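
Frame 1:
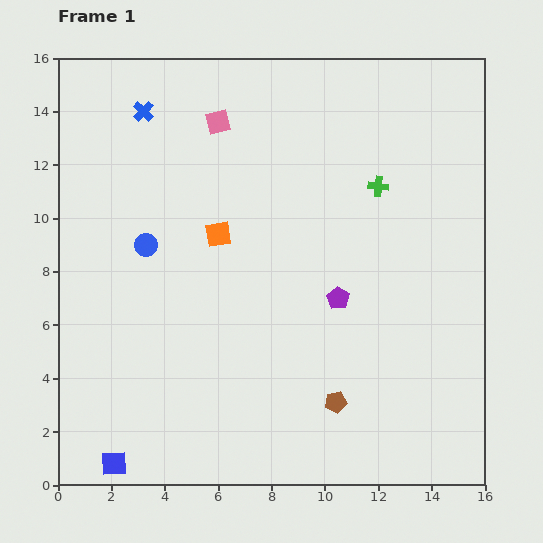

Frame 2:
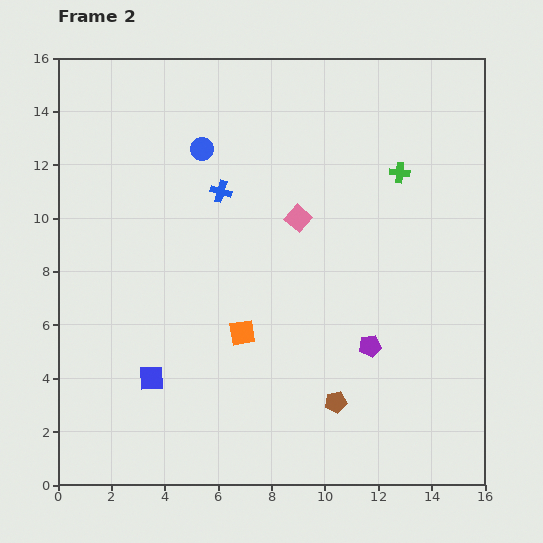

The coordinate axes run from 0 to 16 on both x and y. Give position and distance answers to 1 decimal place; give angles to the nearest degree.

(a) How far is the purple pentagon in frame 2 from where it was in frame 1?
2.2

The purple pentagon moved from (10.5, 7.0) to (11.7, 5.2), a distance of √(1.2² + 1.8²) ≈ 2.2.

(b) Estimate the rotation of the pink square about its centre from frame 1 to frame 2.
34° counter-clockwise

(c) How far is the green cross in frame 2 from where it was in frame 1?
0.9

The green cross moved from (12.0, 11.2) to (12.8, 11.7), a distance of √(0.8² + 0.5²) ≈ 0.9.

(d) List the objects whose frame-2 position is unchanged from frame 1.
the brown pentagon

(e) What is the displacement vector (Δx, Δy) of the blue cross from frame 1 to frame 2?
(2.9, -3.0)

The blue cross was at (3.2, 14.0) in frame 1 and (6.1, 11.0) in frame 2.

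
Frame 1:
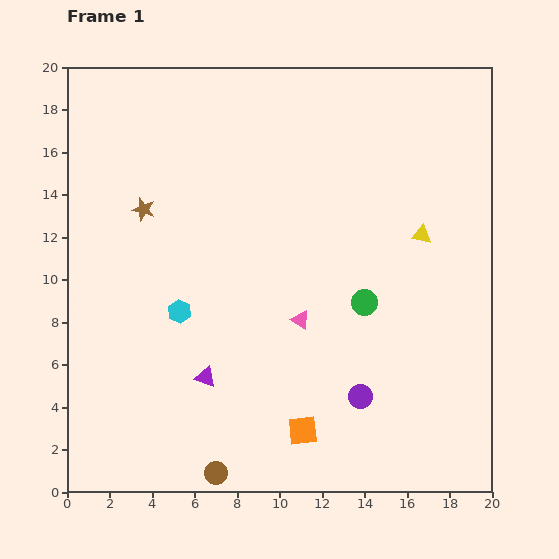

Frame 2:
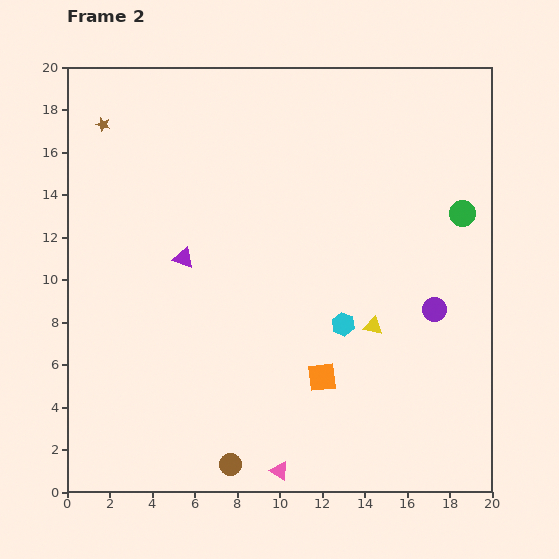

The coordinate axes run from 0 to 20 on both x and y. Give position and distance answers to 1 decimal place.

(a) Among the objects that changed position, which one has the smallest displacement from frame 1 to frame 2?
the brown circle

(moved 0.8)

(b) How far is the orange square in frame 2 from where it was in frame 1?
2.7

The orange square moved from (11.1, 2.9) to (12.0, 5.4), a distance of √(0.9² + 2.5²) ≈ 2.7.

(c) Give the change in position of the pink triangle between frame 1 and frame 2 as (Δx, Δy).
(-1.0, -7.1)

The pink triangle was at (11.0, 8.1) in frame 1 and (10.0, 1.0) in frame 2.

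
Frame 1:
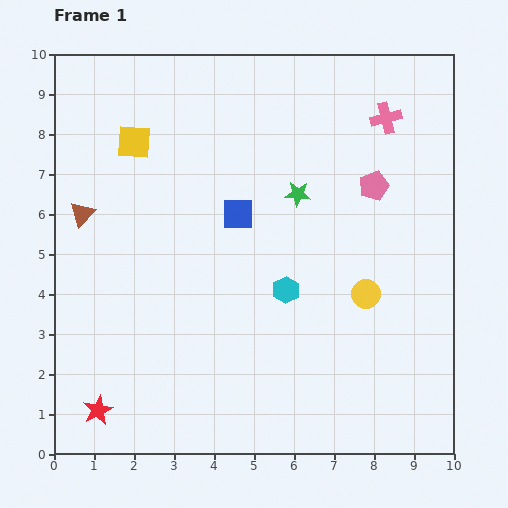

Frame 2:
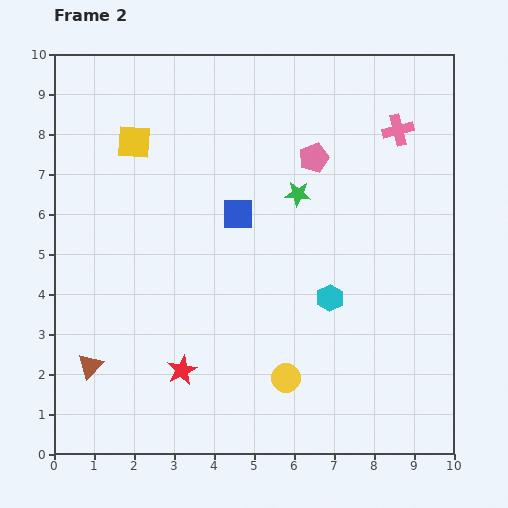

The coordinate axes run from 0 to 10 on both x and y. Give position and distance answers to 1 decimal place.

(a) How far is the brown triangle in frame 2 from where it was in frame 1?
3.8

The brown triangle moved from (0.7, 6.0) to (0.9, 2.2), a distance of √(0.2² + 3.8²) ≈ 3.8.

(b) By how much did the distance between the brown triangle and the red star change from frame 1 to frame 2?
-2.6

Distance in frame 1: 4.9. Distance in frame 2: 2.3.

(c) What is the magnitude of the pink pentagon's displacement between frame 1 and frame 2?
1.7

The pink pentagon moved from (8.0, 6.7) to (6.5, 7.4), a distance of √(1.5² + 0.7²) ≈ 1.7.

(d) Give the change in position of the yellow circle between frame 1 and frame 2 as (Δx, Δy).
(-2.0, -2.1)

The yellow circle was at (7.8, 4.0) in frame 1 and (5.8, 1.9) in frame 2.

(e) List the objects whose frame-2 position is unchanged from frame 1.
the green star, the blue square, the yellow square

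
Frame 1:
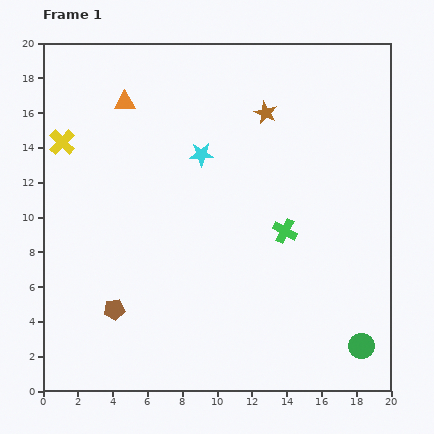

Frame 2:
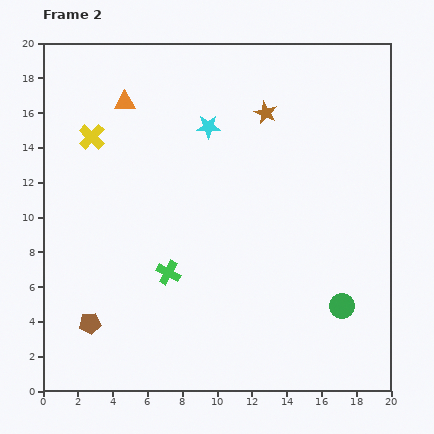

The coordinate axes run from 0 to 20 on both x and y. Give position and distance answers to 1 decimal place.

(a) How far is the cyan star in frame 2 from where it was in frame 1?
1.6

The cyan star moved from (9.1, 13.6) to (9.5, 15.2), a distance of √(0.4² + 1.6²) ≈ 1.6.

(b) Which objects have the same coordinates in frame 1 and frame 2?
the orange triangle, the brown star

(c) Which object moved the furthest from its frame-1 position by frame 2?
the green cross

(moved 7.1; next 2.5)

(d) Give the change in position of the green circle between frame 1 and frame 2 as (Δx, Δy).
(-1.1, 2.3)

The green circle was at (18.3, 2.6) in frame 1 and (17.2, 4.9) in frame 2.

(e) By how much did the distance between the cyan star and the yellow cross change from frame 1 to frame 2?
-1.3

Distance in frame 1: 8.0. Distance in frame 2: 6.7.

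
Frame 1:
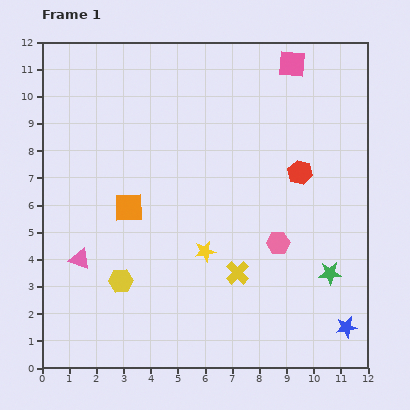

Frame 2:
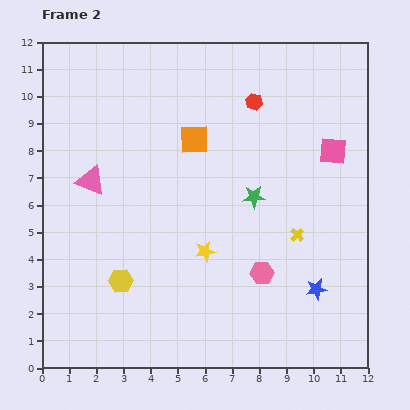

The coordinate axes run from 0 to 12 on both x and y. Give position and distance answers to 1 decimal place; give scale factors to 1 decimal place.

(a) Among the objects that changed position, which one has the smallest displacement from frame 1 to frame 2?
the pink hexagon

(moved 1.3)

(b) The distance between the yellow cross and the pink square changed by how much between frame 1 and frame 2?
-4.6

Distance in frame 1: 8.0. Distance in frame 2: 3.4.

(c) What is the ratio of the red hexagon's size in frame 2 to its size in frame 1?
0.7×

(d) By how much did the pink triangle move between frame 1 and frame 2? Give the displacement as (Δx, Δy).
(0.4, 2.9)

The pink triangle was at (1.4, 4.0) in frame 1 and (1.8, 6.9) in frame 2.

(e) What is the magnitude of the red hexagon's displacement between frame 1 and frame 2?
3.1

The red hexagon moved from (9.5, 7.2) to (7.8, 9.8), a distance of √(1.7² + 2.6²) ≈ 3.1.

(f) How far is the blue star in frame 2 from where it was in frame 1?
1.8

The blue star moved from (11.2, 1.5) to (10.1, 2.9), a distance of √(1.1² + 1.4²) ≈ 1.8.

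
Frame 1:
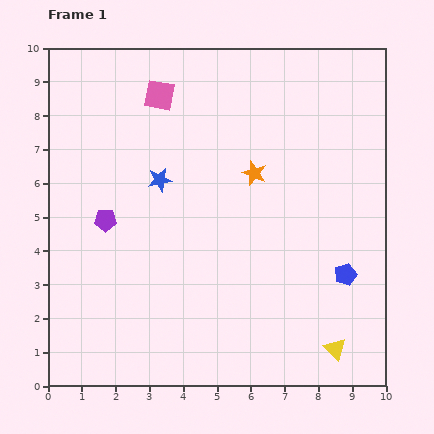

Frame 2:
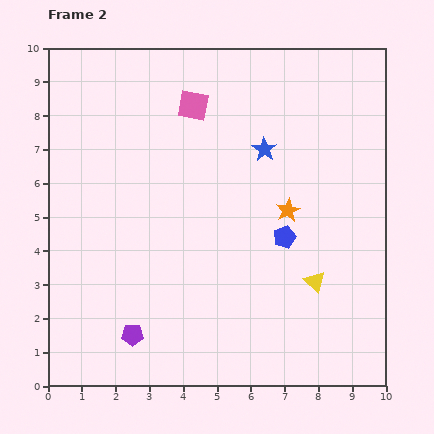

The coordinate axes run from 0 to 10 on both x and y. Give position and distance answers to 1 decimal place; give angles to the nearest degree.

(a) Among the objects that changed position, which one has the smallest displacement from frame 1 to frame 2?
the pink square

(moved 1.0)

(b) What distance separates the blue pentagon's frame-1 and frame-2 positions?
2.1

The blue pentagon moved from (8.8, 3.3) to (7.0, 4.4), a distance of √(1.8² + 1.1²) ≈ 2.1.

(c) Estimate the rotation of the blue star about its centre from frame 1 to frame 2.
27° counter-clockwise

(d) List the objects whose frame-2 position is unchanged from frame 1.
none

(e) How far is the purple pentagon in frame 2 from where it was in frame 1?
3.5

The purple pentagon moved from (1.7, 4.9) to (2.5, 1.5), a distance of √(0.8² + 3.4²) ≈ 3.5.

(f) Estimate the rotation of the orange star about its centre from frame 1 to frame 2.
23° clockwise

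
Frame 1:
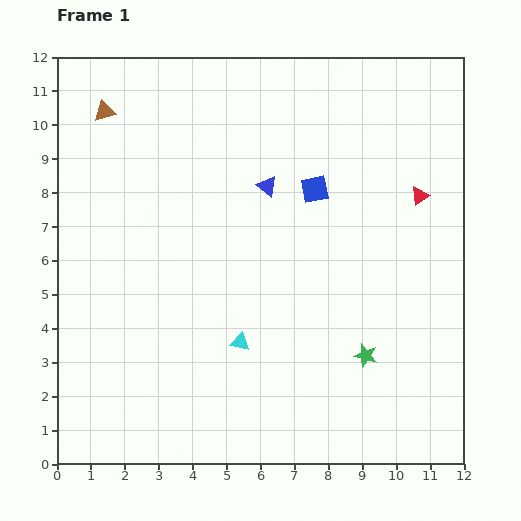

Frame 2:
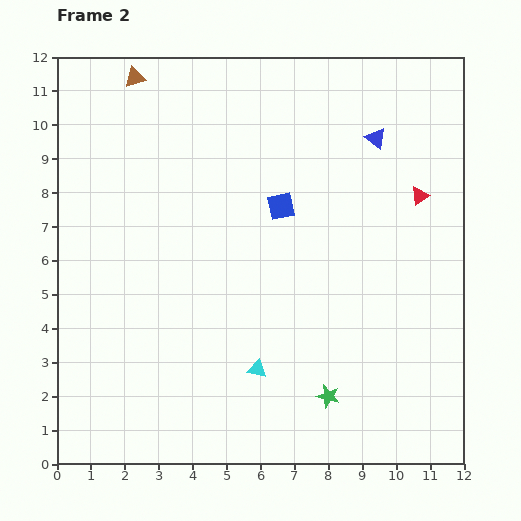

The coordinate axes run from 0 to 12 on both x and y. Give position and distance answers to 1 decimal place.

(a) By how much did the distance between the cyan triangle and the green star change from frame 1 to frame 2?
-1.5

Distance in frame 1: 3.7. Distance in frame 2: 2.2.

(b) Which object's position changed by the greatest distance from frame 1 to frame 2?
the blue triangle

(moved 3.5; next 1.6)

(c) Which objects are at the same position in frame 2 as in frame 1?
the red triangle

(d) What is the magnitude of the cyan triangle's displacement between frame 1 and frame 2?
0.9

The cyan triangle moved from (5.4, 3.6) to (5.9, 2.8), a distance of √(0.5² + 0.8²) ≈ 0.9.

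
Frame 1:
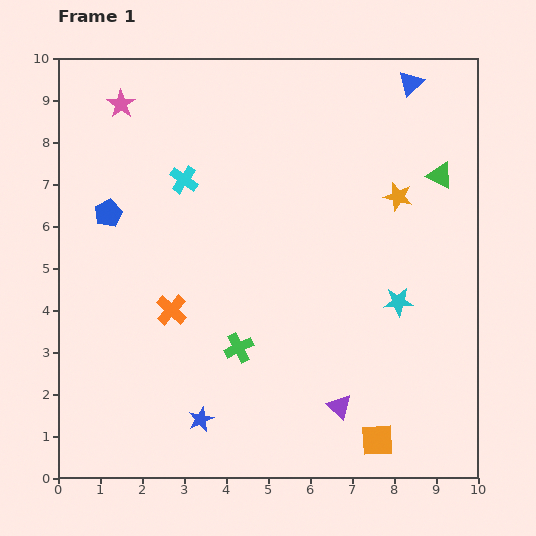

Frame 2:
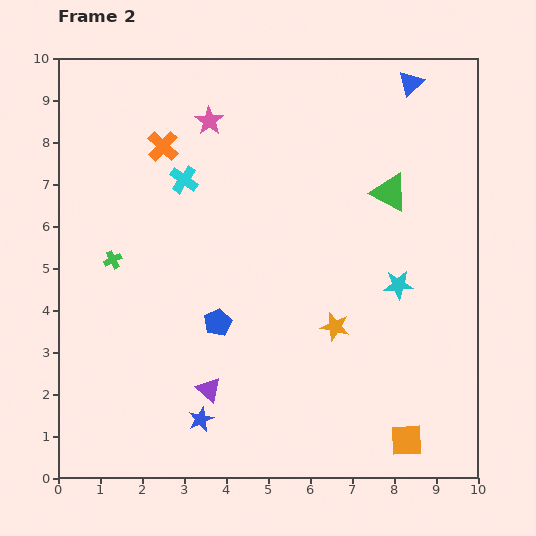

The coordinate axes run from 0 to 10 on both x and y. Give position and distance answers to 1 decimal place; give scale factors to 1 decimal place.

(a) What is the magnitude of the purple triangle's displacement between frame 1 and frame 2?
3.1

The purple triangle moved from (6.7, 1.7) to (3.6, 2.1), a distance of √(3.1² + 0.4²) ≈ 3.1.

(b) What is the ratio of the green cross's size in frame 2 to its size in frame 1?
0.6×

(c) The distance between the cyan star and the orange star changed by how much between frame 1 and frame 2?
-0.7

Distance in frame 1: 2.5. Distance in frame 2: 1.8.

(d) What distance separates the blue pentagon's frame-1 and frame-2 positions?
3.7

The blue pentagon moved from (1.2, 6.3) to (3.8, 3.7), a distance of √(2.6² + 2.6²) ≈ 3.7.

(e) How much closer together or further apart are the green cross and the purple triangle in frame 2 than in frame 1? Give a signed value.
+1.1

Distance in frame 1: 2.8. Distance in frame 2: 3.9.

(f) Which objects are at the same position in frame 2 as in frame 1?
the cyan cross, the blue triangle, the blue star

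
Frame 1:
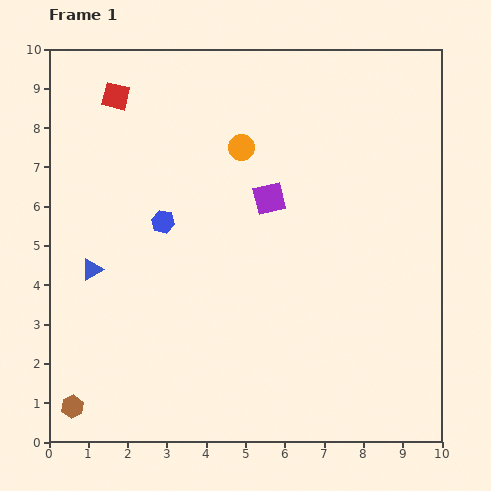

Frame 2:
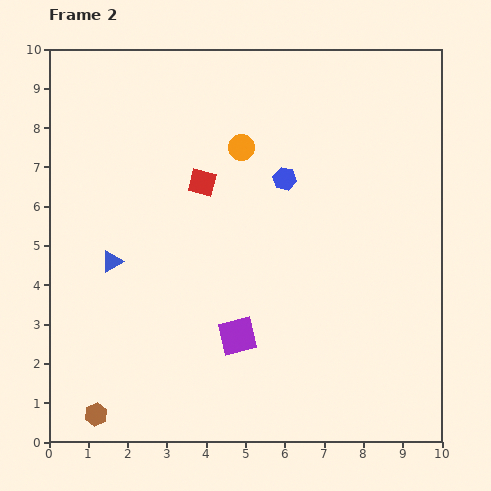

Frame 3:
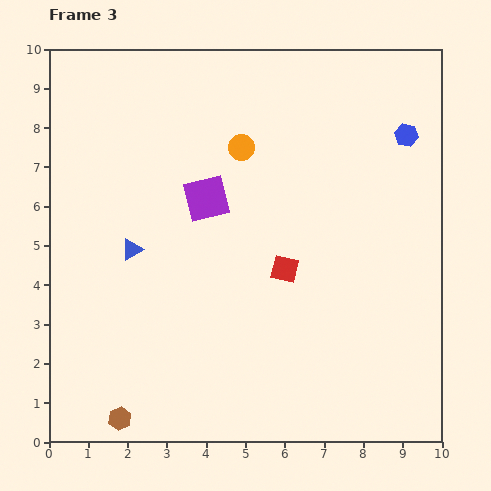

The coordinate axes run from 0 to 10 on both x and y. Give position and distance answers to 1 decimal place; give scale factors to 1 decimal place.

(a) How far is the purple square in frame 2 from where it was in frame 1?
3.6

The purple square moved from (5.6, 6.2) to (4.8, 2.7), a distance of √(0.8² + 3.5²) ≈ 3.6.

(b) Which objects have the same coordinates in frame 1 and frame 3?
the orange circle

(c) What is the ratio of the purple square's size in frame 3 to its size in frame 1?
1.4×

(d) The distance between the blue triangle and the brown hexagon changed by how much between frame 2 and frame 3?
+0.4

Distance in frame 2: 3.9. Distance in frame 3: 4.3.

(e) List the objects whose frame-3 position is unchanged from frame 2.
the orange circle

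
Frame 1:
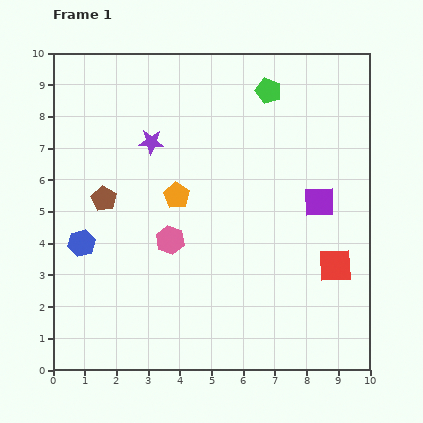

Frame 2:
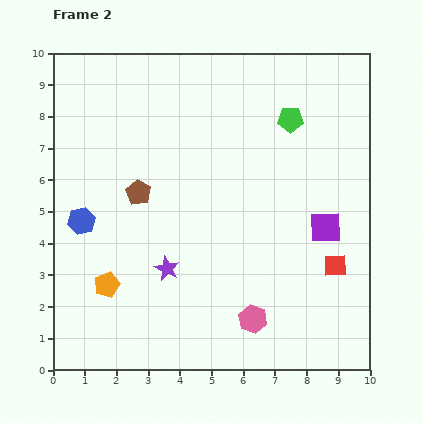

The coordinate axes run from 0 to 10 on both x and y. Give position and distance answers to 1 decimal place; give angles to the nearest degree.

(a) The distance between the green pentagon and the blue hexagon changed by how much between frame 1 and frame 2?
-0.3

Distance in frame 1: 7.6. Distance in frame 2: 7.3.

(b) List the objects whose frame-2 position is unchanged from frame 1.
the red square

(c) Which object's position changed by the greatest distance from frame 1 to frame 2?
the purple star

(moved 4.0; next 3.6)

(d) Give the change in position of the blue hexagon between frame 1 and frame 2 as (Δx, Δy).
(0.0, 0.7)

The blue hexagon was at (0.9, 4.0) in frame 1 and (0.9, 4.7) in frame 2.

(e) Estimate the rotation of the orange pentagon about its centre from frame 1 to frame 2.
19° clockwise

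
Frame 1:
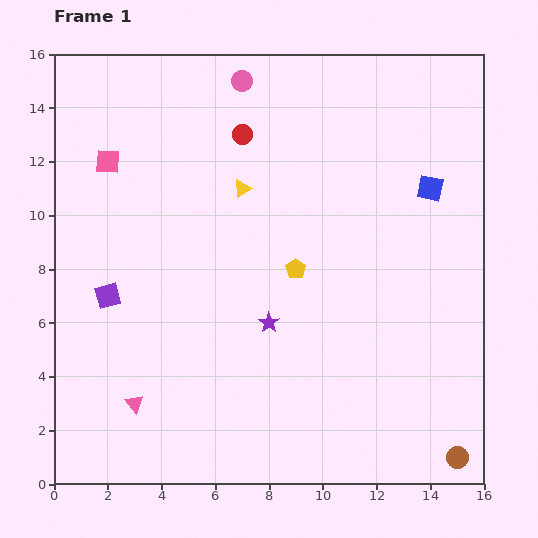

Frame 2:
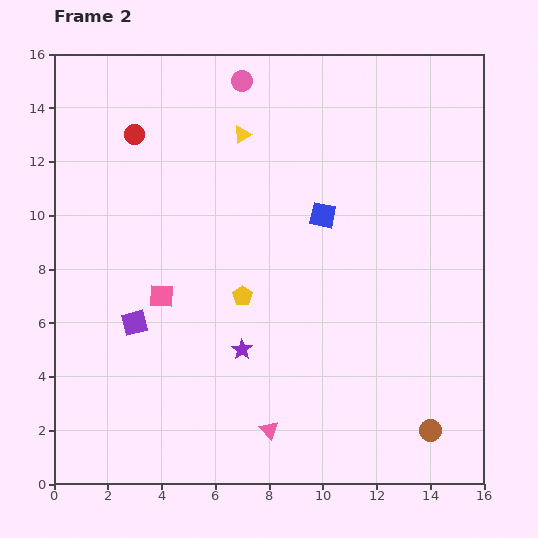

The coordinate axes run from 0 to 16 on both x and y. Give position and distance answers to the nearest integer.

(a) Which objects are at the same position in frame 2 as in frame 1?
the pink circle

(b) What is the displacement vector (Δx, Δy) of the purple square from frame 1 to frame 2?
(1, -1)

The purple square was at (2, 7) in frame 1 and (3, 6) in frame 2.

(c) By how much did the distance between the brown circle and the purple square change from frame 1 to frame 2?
-2

Distance in frame 1: 14. Distance in frame 2: 12.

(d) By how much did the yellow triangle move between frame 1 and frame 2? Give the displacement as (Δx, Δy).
(0, 2)

The yellow triangle was at (7, 11) in frame 1 and (7, 13) in frame 2.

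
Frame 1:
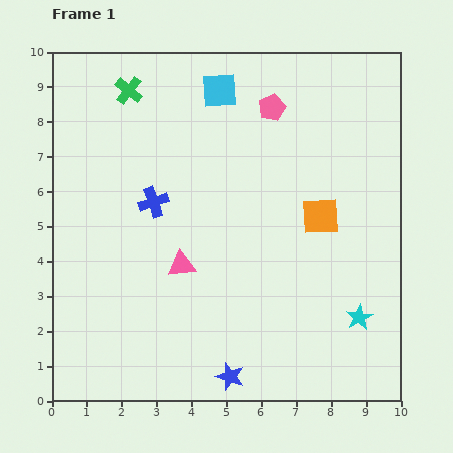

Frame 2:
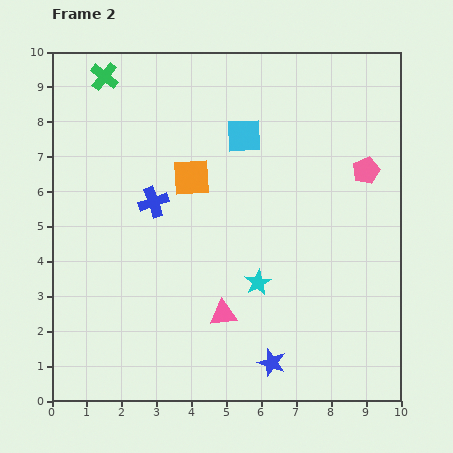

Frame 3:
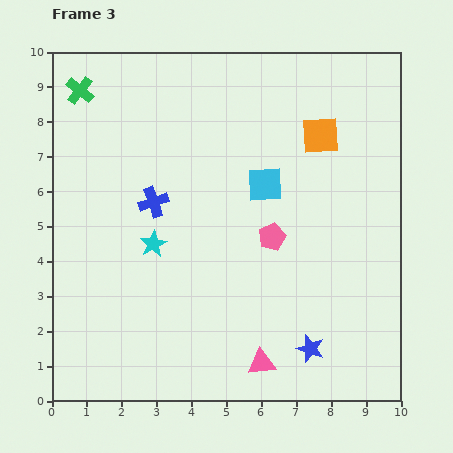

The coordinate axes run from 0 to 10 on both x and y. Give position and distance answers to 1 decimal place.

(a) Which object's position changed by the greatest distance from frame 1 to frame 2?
the orange square

(moved 3.9; next 3.2)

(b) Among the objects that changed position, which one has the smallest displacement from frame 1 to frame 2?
the green cross

(moved 0.8)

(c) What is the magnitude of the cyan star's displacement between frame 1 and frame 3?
6.3

The cyan star moved from (8.8, 2.4) to (2.9, 4.5), a distance of √(5.9² + 2.1²) ≈ 6.3.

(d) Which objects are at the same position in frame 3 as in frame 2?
the blue cross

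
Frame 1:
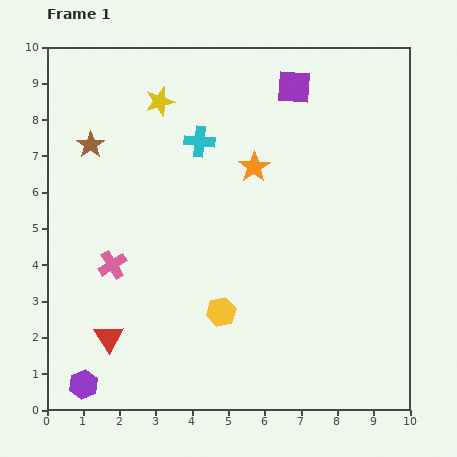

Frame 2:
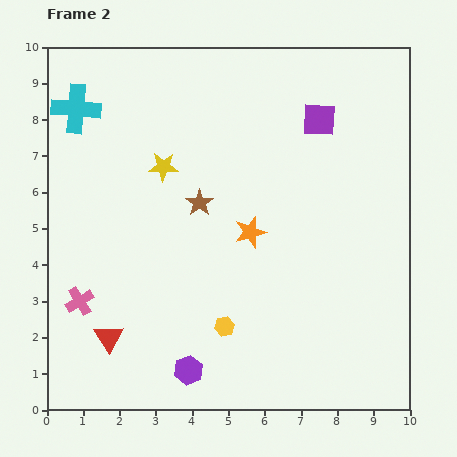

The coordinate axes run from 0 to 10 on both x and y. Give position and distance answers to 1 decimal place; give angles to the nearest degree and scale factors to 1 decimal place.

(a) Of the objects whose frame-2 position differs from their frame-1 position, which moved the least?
the yellow hexagon

(moved 0.4)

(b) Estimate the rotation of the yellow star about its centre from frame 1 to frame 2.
17° clockwise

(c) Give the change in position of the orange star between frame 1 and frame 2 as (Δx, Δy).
(-0.1, -1.8)

The orange star was at (5.7, 6.7) in frame 1 and (5.6, 4.9) in frame 2.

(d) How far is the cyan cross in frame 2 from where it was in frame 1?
3.5

The cyan cross moved from (4.2, 7.4) to (0.8, 8.3), a distance of √(3.4² + 0.9²) ≈ 3.5.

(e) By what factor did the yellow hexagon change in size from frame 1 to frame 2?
0.7×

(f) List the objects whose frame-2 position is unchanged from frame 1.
the red triangle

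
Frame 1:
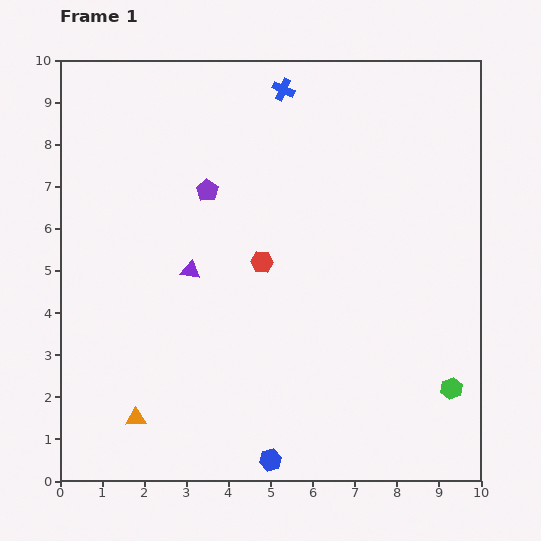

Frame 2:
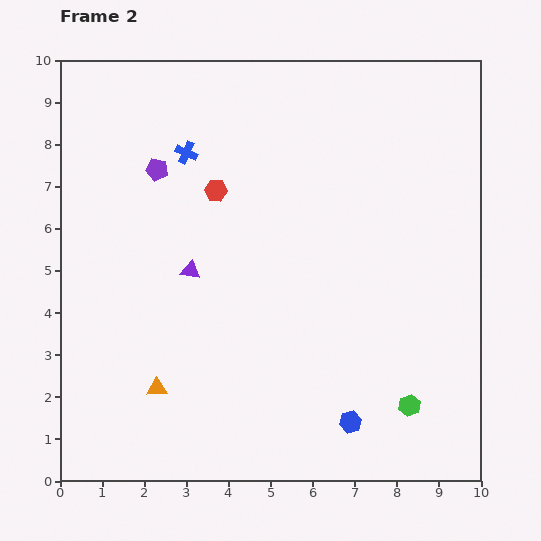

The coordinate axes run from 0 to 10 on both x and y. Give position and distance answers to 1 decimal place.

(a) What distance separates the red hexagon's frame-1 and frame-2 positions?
2.0

The red hexagon moved from (4.8, 5.2) to (3.7, 6.9), a distance of √(1.1² + 1.7²) ≈ 2.0.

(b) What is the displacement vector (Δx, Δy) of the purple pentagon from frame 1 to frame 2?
(-1.2, 0.5)

The purple pentagon was at (3.5, 6.9) in frame 1 and (2.3, 7.4) in frame 2.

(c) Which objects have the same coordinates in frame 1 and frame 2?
the purple triangle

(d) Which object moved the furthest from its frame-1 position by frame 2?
the blue cross

(moved 2.7; next 2.1)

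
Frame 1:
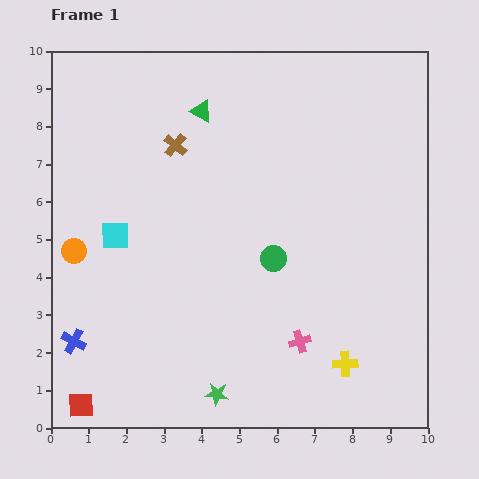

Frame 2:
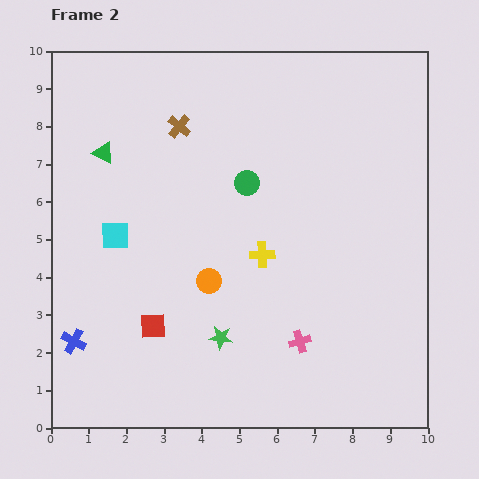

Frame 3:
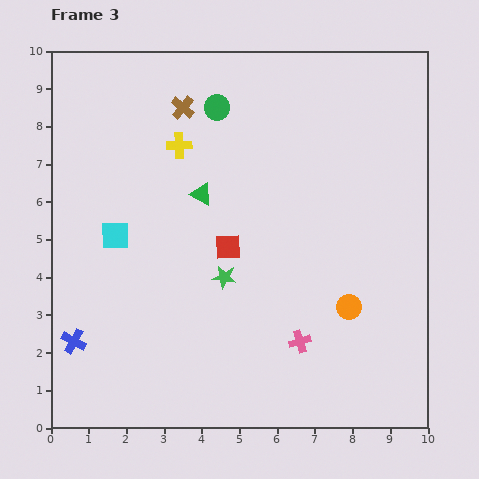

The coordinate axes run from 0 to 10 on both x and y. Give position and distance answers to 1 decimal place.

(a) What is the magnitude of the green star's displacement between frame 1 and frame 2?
1.5

The green star moved from (4.4, 0.9) to (4.5, 2.4), a distance of √(0.1² + 1.5²) ≈ 1.5.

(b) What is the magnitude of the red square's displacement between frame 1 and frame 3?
5.7

The red square moved from (0.8, 0.6) to (4.7, 4.8), a distance of √(3.9² + 4.2²) ≈ 5.7.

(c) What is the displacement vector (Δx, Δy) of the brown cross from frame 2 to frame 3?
(0.1, 0.5)

The brown cross was at (3.4, 8.0) in frame 2 and (3.5, 8.5) in frame 3.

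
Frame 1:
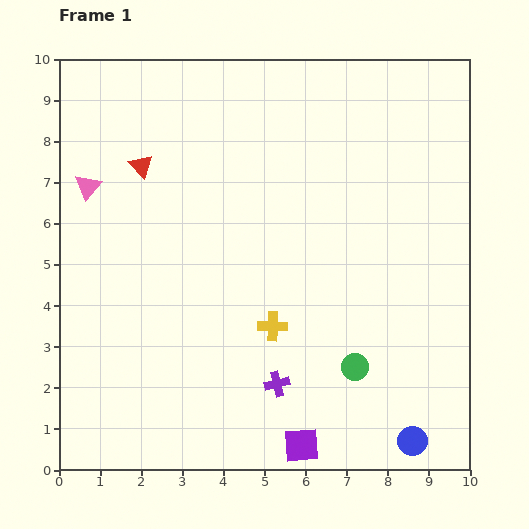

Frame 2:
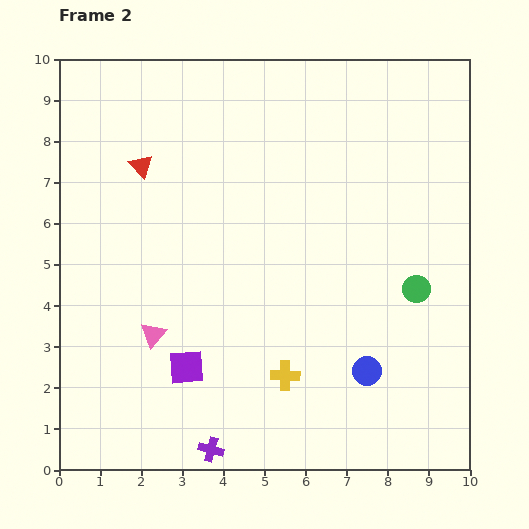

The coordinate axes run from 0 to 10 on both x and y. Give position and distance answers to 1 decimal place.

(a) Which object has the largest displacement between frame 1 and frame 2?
the pink triangle

(moved 3.9; next 3.4)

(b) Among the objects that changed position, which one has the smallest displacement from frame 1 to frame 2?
the yellow cross

(moved 1.2)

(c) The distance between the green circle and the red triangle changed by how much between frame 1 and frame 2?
+0.2

Distance in frame 1: 7.1. Distance in frame 2: 7.3.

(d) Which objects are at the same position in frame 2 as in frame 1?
the red triangle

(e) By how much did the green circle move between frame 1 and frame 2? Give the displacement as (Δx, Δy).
(1.5, 1.9)

The green circle was at (7.2, 2.5) in frame 1 and (8.7, 4.4) in frame 2.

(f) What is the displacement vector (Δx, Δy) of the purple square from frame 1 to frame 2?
(-2.8, 1.9)

The purple square was at (5.9, 0.6) in frame 1 and (3.1, 2.5) in frame 2.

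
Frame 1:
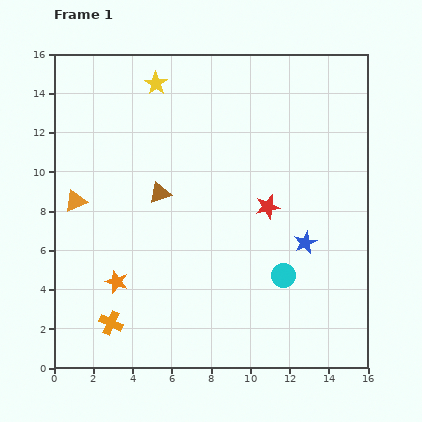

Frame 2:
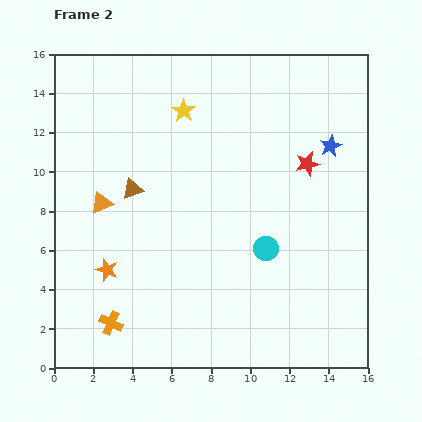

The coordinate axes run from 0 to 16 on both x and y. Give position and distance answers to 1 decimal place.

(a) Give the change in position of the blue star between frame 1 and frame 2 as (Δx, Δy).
(1.3, 4.9)

The blue star was at (12.8, 6.4) in frame 1 and (14.1, 11.3) in frame 2.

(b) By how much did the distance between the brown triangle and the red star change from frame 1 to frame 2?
+3.5

Distance in frame 1: 5.5. Distance in frame 2: 9.0.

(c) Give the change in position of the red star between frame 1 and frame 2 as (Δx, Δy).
(2.0, 2.2)

The red star was at (10.9, 8.2) in frame 1 and (12.9, 10.4) in frame 2.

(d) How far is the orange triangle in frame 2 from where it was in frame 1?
1.3

The orange triangle moved from (1.1, 8.5) to (2.4, 8.4), a distance of √(1.3² + 0.1²) ≈ 1.3.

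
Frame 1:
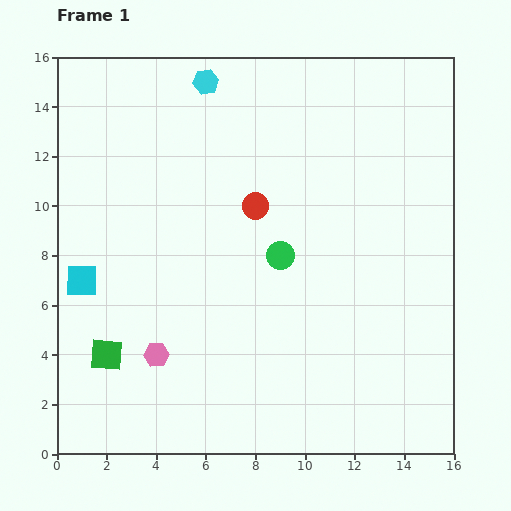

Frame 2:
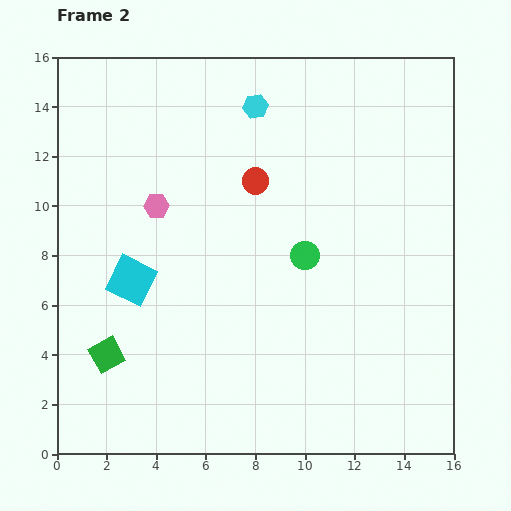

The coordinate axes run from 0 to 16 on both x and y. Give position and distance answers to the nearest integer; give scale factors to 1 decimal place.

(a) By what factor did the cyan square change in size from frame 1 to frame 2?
1.4×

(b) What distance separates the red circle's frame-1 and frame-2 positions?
1

The red circle moved from (8, 10) to (8, 11), a distance of √(0² + 1²) ≈ 1.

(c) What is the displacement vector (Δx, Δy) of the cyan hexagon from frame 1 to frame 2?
(2, -1)

The cyan hexagon was at (6, 15) in frame 1 and (8, 14) in frame 2.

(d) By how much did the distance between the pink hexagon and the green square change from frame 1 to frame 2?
+4

Distance in frame 1: 2. Distance in frame 2: 6.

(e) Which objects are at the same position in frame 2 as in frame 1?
the green square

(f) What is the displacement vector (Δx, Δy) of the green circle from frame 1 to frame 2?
(1, 0)

The green circle was at (9, 8) in frame 1 and (10, 8) in frame 2.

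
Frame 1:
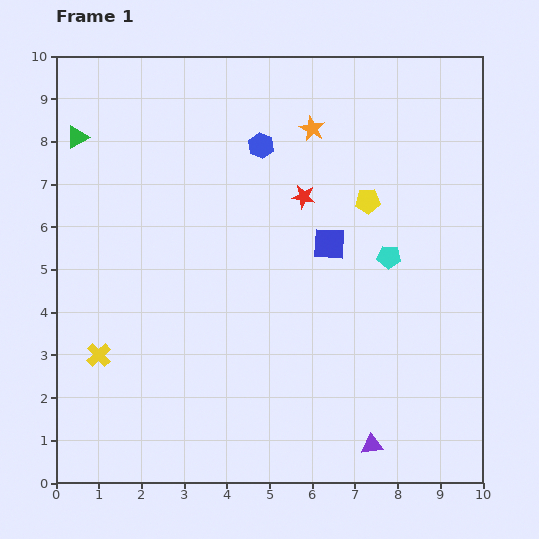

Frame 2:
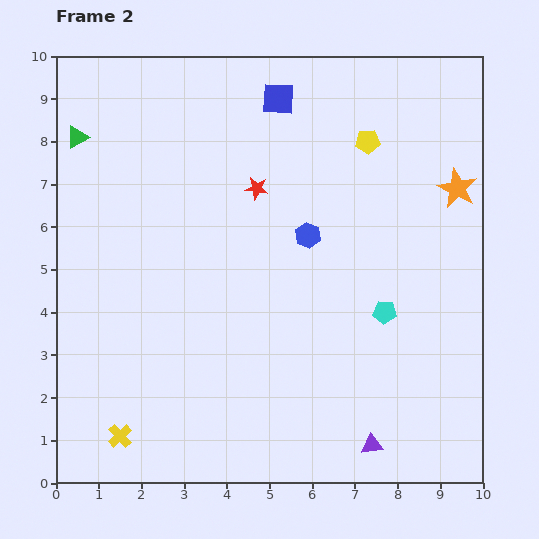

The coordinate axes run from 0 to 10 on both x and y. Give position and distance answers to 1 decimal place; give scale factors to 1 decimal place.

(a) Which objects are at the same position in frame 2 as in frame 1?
the green triangle, the purple triangle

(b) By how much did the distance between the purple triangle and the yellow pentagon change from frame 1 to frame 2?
+1.4

Distance in frame 1: 5.7. Distance in frame 2: 7.1.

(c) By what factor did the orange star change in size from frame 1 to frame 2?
1.6×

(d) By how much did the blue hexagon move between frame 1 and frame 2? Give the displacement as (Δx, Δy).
(1.1, -2.1)

The blue hexagon was at (4.8, 7.9) in frame 1 and (5.9, 5.8) in frame 2.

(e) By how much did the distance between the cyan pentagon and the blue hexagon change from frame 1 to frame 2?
-1.5

Distance in frame 1: 4.0. Distance in frame 2: 2.5.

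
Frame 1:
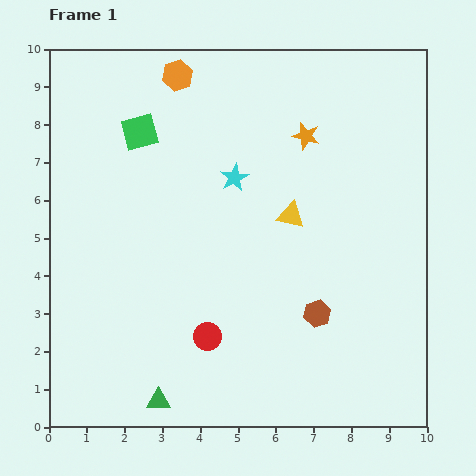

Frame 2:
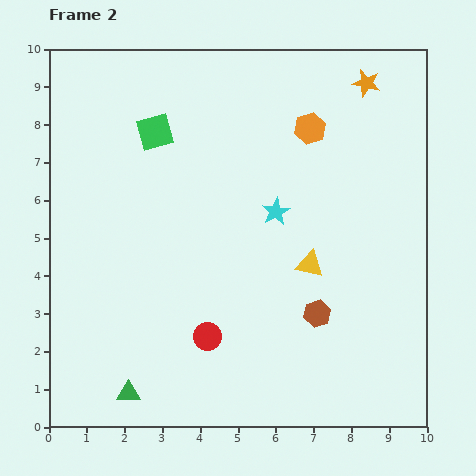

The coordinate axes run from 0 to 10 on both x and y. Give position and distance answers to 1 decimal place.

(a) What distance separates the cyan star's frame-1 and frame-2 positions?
1.4

The cyan star moved from (4.9, 6.6) to (6.0, 5.7), a distance of √(1.1² + 0.9²) ≈ 1.4.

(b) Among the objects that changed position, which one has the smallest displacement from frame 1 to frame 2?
the green square

(moved 0.4)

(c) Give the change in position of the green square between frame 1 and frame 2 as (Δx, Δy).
(0.4, 0.0)

The green square was at (2.4, 7.8) in frame 1 and (2.8, 7.8) in frame 2.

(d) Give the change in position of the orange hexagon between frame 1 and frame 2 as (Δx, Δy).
(3.5, -1.4)

The orange hexagon was at (3.4, 9.3) in frame 1 and (6.9, 7.9) in frame 2.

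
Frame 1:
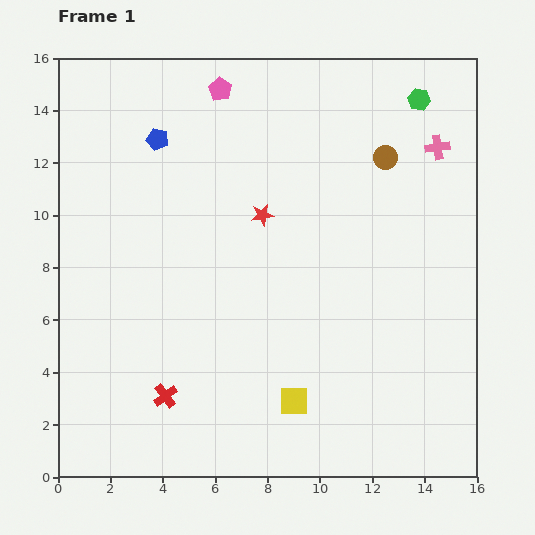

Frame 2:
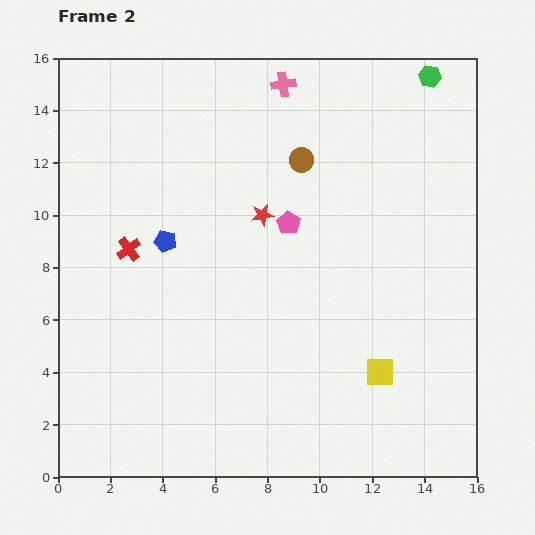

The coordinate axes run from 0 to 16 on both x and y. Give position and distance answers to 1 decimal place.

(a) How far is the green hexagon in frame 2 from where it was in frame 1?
1.0

The green hexagon moved from (13.8, 14.4) to (14.2, 15.3), a distance of √(0.4² + 0.9²) ≈ 1.0.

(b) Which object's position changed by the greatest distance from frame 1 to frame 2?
the pink cross

(moved 6.4; next 5.8)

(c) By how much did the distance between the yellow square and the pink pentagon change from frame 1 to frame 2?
-5.5

Distance in frame 1: 12.2. Distance in frame 2: 6.7.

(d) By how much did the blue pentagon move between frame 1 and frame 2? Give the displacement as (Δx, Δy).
(0.3, -3.9)

The blue pentagon was at (3.8, 12.9) in frame 1 and (4.1, 9.0) in frame 2.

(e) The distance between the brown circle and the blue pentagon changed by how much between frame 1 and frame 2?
-2.6

Distance in frame 1: 8.7. Distance in frame 2: 6.1.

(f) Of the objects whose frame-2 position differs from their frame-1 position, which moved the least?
the green hexagon

(moved 1.0)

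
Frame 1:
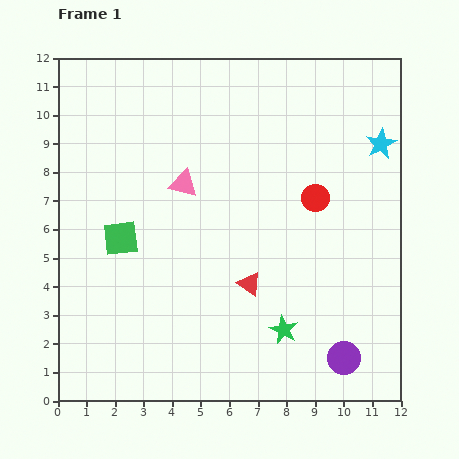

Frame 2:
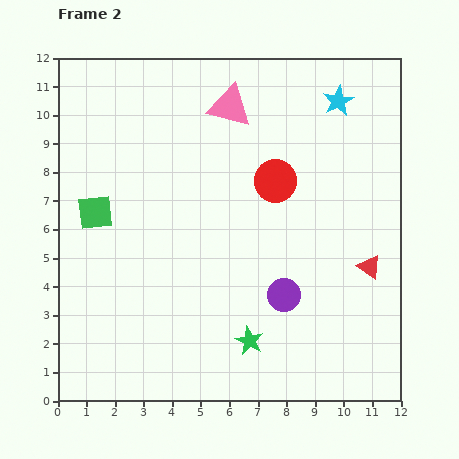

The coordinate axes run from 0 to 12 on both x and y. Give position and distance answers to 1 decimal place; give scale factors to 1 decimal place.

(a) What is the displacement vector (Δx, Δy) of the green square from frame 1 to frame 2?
(-0.9, 0.9)

The green square was at (2.2, 5.7) in frame 1 and (1.3, 6.6) in frame 2.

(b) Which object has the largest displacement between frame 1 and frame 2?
the red triangle

(moved 4.2; next 3.1)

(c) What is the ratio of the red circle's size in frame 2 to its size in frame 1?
1.5×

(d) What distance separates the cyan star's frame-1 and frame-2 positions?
2.1

The cyan star moved from (11.3, 9.0) to (9.8, 10.5), a distance of √(1.5² + 1.5²) ≈ 2.1.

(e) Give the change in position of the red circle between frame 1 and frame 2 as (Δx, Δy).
(-1.4, 0.6)

The red circle was at (9.0, 7.1) in frame 1 and (7.6, 7.7) in frame 2.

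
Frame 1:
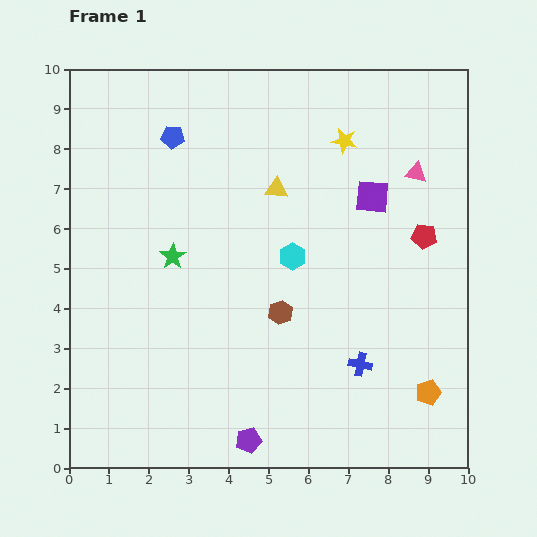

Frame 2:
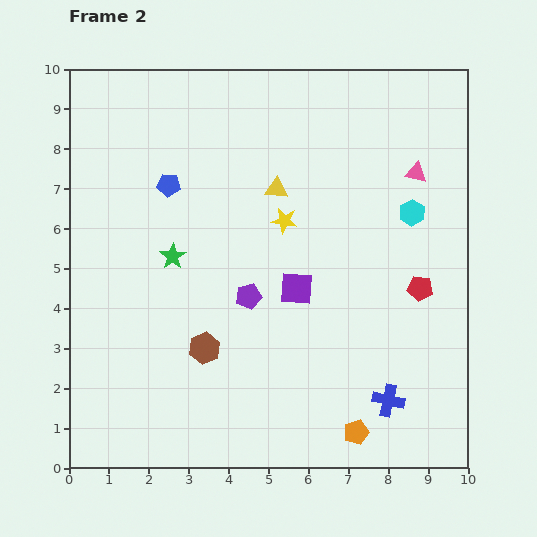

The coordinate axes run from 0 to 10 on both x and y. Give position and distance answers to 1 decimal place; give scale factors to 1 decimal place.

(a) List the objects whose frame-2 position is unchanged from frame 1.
the yellow triangle, the green star, the pink triangle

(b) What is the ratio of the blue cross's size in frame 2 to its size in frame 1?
1.4×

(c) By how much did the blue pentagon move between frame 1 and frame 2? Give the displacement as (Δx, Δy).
(-0.1, -1.2)

The blue pentagon was at (2.6, 8.3) in frame 1 and (2.5, 7.1) in frame 2.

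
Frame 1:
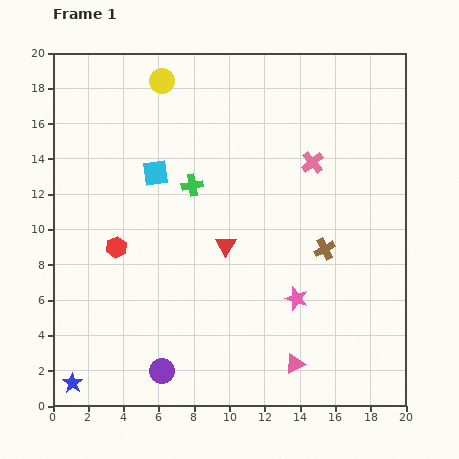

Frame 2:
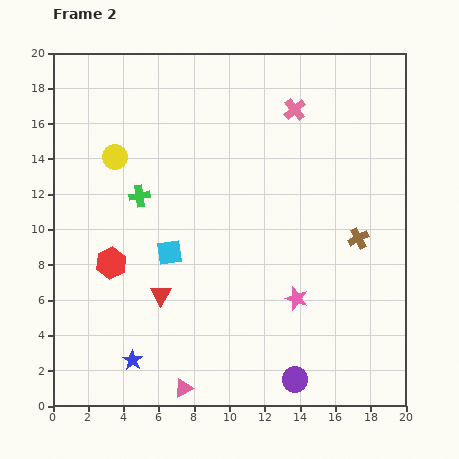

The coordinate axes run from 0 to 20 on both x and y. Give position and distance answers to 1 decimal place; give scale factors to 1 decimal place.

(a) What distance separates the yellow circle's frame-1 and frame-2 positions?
5.1

The yellow circle moved from (6.2, 18.4) to (3.5, 14.1), a distance of √(2.7² + 4.3²) ≈ 5.1.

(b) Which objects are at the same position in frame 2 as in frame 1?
the pink star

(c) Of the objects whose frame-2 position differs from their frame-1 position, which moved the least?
the red hexagon

(moved 0.9)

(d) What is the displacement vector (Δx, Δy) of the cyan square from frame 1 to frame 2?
(0.8, -4.5)

The cyan square was at (5.8, 13.2) in frame 1 and (6.6, 8.7) in frame 2.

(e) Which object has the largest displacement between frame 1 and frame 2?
the purple circle

(moved 7.5; next 6.5)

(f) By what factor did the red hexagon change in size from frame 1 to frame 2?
1.5×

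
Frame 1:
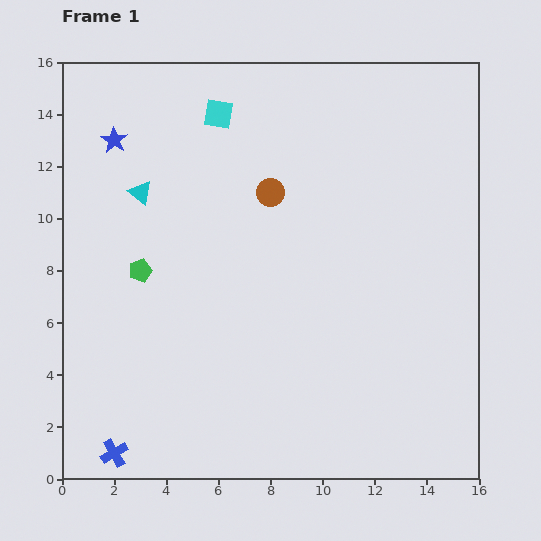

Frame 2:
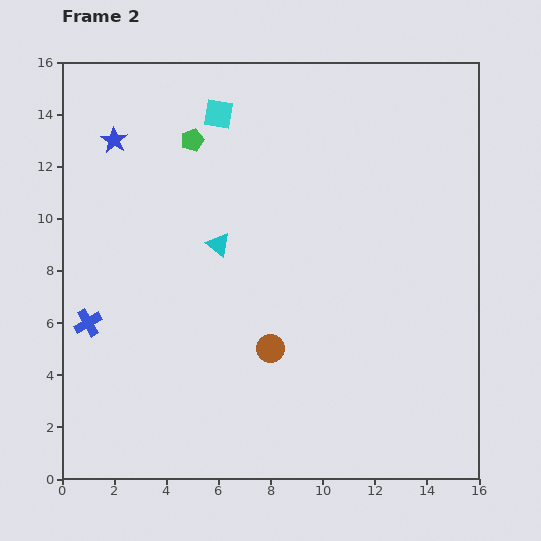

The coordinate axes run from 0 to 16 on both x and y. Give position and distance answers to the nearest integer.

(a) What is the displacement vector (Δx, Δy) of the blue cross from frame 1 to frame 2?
(-1, 5)

The blue cross was at (2, 1) in frame 1 and (1, 6) in frame 2.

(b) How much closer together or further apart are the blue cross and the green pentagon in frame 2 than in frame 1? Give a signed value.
+1

Distance in frame 1: 7. Distance in frame 2: 8.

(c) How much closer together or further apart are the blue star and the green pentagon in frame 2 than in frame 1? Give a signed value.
-2

Distance in frame 1: 5. Distance in frame 2: 3.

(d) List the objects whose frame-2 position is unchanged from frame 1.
the blue star, the cyan square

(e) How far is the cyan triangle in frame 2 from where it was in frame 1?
4

The cyan triangle moved from (3, 11) to (6, 9), a distance of √(3² + 2²) ≈ 4.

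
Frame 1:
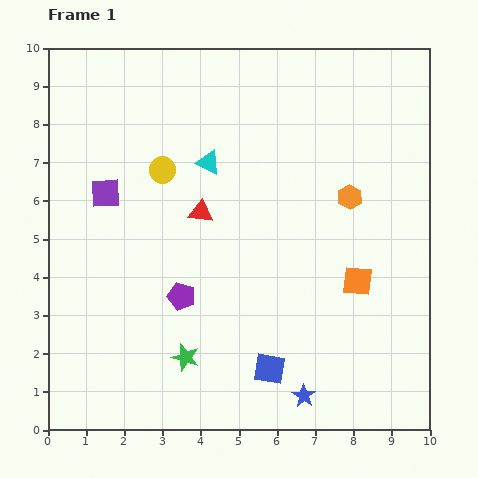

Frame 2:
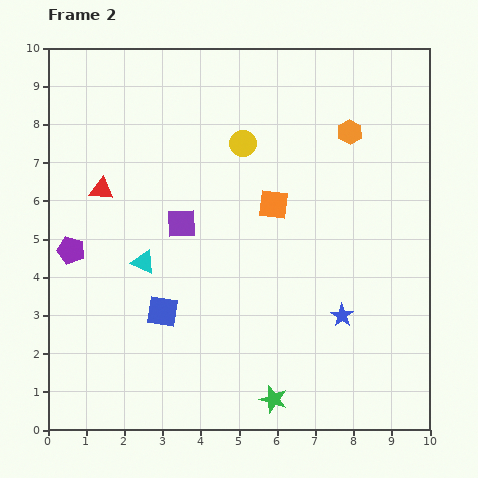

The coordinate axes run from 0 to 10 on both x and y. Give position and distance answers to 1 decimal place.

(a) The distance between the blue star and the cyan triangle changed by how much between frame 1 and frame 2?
-1.2

Distance in frame 1: 6.6. Distance in frame 2: 5.4.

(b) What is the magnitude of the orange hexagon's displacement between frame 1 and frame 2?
1.7

The orange hexagon moved from (7.9, 6.1) to (7.9, 7.8), a distance of √(0.0² + 1.7²) ≈ 1.7.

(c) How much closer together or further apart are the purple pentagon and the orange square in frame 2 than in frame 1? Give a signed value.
+0.8

Distance in frame 1: 4.6. Distance in frame 2: 5.4.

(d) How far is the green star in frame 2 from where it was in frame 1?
2.5

The green star moved from (3.6, 1.9) to (5.9, 0.8), a distance of √(2.3² + 1.1²) ≈ 2.5.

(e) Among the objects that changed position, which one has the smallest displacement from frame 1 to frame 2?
the orange hexagon

(moved 1.7)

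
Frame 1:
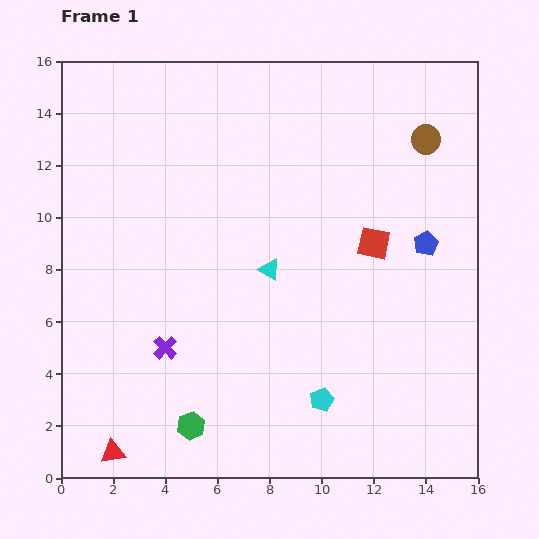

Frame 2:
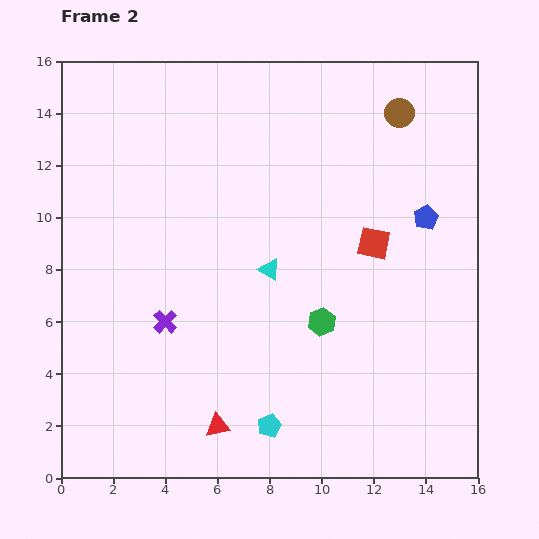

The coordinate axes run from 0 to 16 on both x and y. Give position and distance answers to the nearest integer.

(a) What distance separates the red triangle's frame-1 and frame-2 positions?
4

The red triangle moved from (2, 1) to (6, 2), a distance of √(4² + 1²) ≈ 4.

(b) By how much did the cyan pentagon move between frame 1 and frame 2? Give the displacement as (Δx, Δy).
(-2, -1)

The cyan pentagon was at (10, 3) in frame 1 and (8, 2) in frame 2.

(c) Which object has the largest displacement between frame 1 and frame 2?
the green hexagon

(moved 6; next 4)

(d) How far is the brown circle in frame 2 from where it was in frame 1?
1

The brown circle moved from (14, 13) to (13, 14), a distance of √(1² + 1²) ≈ 1.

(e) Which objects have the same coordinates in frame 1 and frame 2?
the red square, the cyan triangle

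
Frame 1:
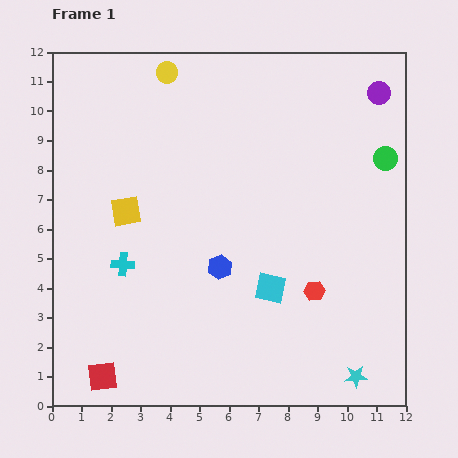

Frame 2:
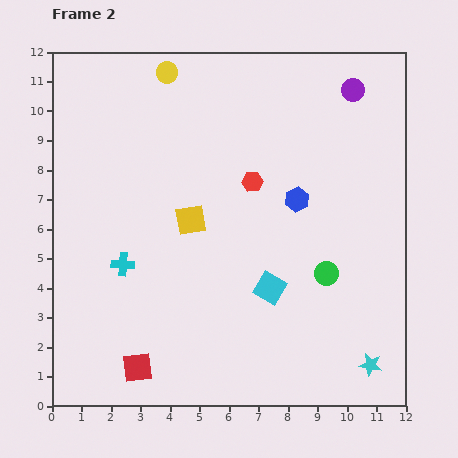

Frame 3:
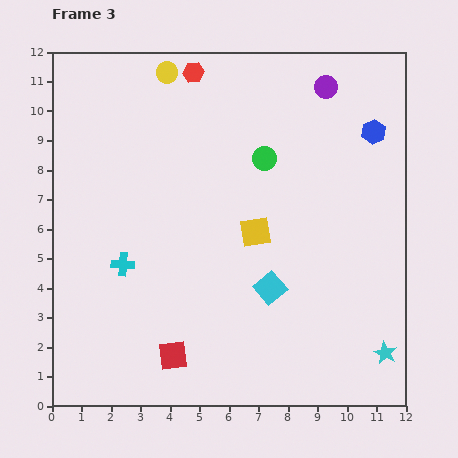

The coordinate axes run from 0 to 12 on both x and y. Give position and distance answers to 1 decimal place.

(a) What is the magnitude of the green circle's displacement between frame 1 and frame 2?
4.4

The green circle moved from (11.3, 8.4) to (9.3, 4.5), a distance of √(2.0² + 3.9²) ≈ 4.4.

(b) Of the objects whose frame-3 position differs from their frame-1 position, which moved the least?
the cyan star

(moved 1.3)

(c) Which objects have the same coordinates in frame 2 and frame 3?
the yellow circle, the cyan square, the cyan cross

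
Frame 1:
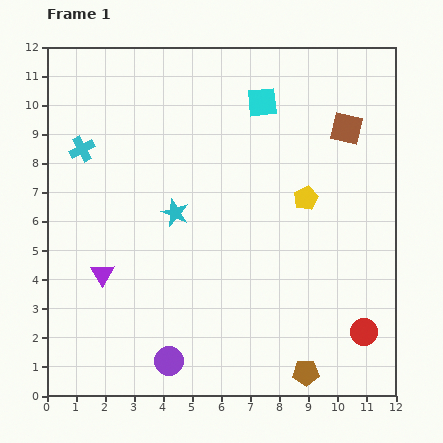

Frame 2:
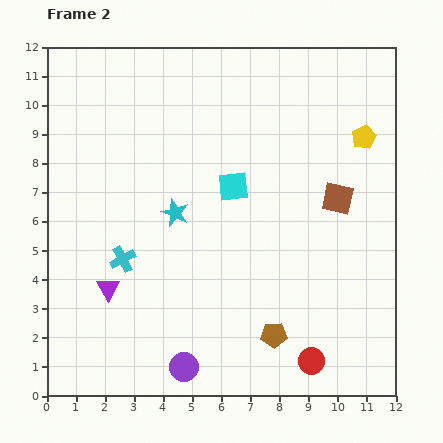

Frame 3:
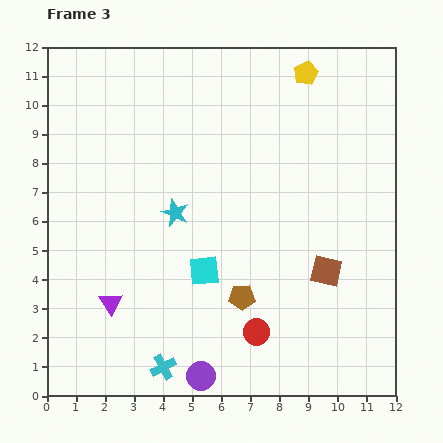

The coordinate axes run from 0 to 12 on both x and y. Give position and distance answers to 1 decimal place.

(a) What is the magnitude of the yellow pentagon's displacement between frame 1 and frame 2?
2.9

The yellow pentagon moved from (8.9, 6.8) to (10.9, 8.9), a distance of √(2.0² + 2.1²) ≈ 2.9.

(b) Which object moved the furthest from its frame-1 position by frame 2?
the cyan cross

(moved 4.0; next 3.1)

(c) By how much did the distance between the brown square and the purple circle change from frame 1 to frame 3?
-4.5

Distance in frame 1: 10.1. Distance in frame 3: 5.6.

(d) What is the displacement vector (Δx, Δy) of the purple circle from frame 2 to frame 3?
(0.6, -0.3)

The purple circle was at (4.7, 1.0) in frame 2 and (5.3, 0.7) in frame 3.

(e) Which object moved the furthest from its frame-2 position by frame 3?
the cyan cross

(moved 4.0; next 3.1)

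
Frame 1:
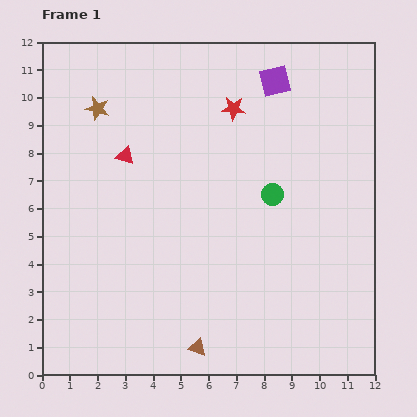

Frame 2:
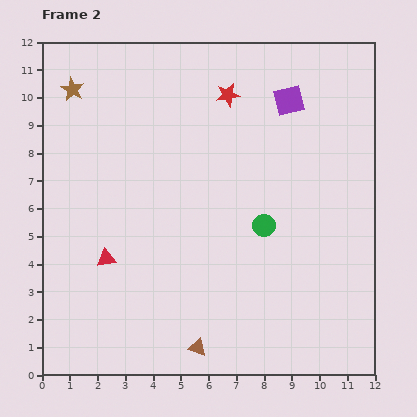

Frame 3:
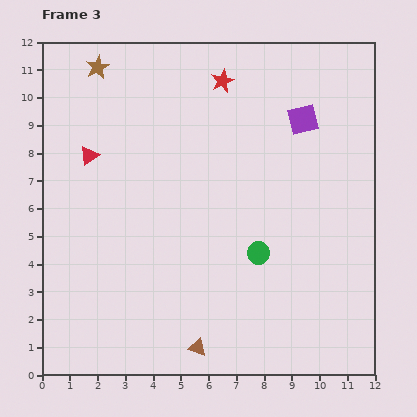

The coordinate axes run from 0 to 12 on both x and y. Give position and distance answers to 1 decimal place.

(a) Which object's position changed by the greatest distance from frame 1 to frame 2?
the red triangle

(moved 3.8; next 1.1)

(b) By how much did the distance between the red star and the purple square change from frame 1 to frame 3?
+1.4

Distance in frame 1: 1.8. Distance in frame 3: 3.2.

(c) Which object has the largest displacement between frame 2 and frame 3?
the red triangle

(moved 3.7; next 1.2)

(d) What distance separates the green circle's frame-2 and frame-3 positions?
1.0

The green circle moved from (8.0, 5.4) to (7.8, 4.4), a distance of √(0.2² + 1.0²) ≈ 1.0.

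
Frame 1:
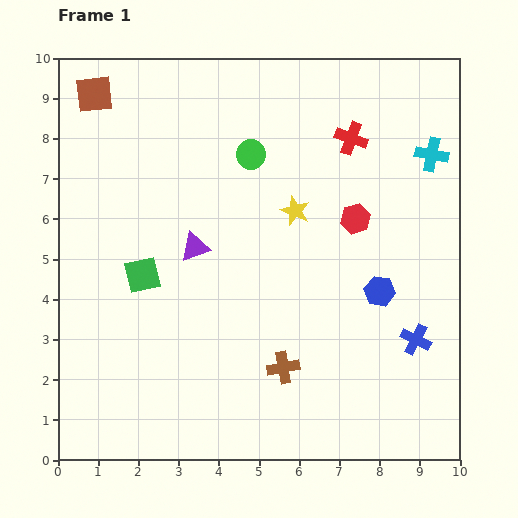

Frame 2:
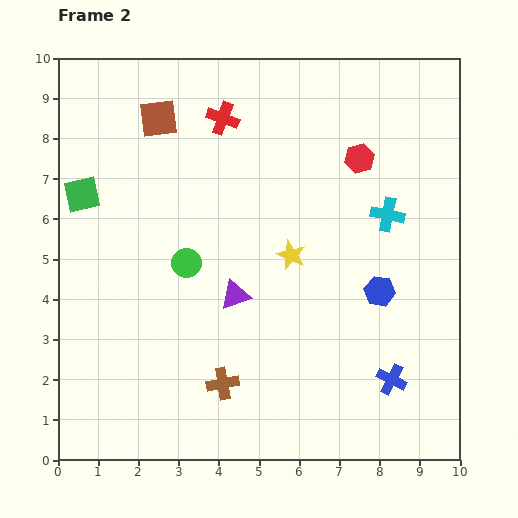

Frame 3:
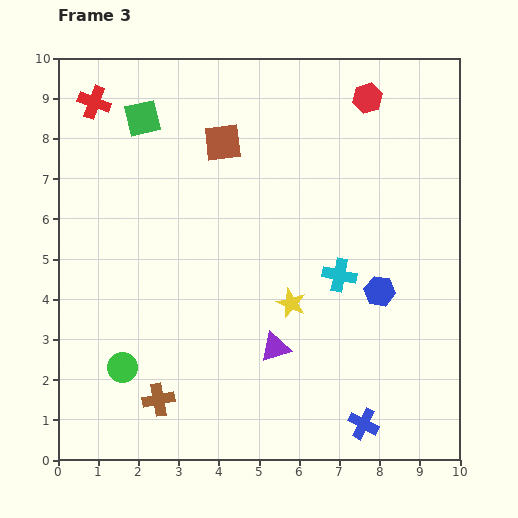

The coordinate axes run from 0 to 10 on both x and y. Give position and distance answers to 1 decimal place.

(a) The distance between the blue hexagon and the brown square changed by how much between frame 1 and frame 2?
-1.6

Distance in frame 1: 8.6. Distance in frame 2: 7.0.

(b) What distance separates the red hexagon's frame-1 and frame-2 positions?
1.5

The red hexagon moved from (7.4, 6.0) to (7.5, 7.5), a distance of √(0.1² + 1.5²) ≈ 1.5.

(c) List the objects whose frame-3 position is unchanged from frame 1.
the blue hexagon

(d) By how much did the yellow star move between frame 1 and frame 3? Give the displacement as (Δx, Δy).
(-0.1, -2.3)

The yellow star was at (5.9, 6.2) in frame 1 and (5.8, 3.9) in frame 3.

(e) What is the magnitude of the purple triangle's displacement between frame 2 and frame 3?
1.6

The purple triangle moved from (4.4, 4.1) to (5.4, 2.8), a distance of √(1.0² + 1.3²) ≈ 1.6.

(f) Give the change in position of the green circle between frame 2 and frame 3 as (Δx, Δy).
(-1.6, -2.6)

The green circle was at (3.2, 4.9) in frame 2 and (1.6, 2.3) in frame 3.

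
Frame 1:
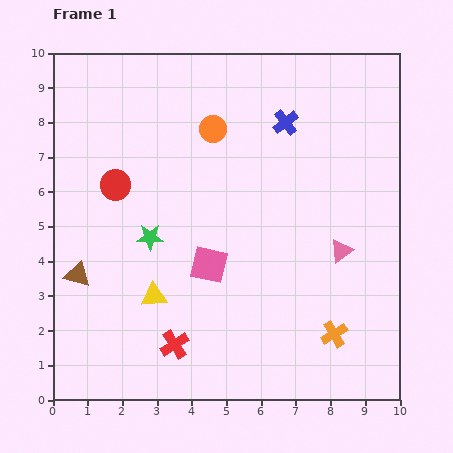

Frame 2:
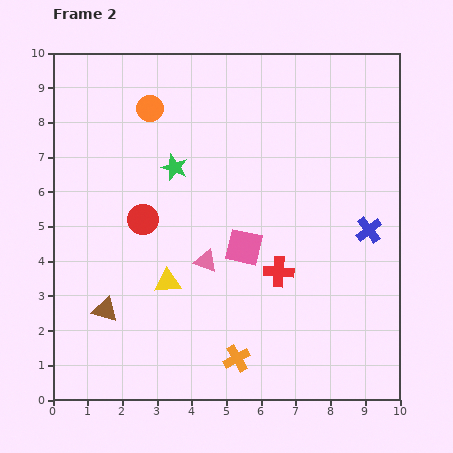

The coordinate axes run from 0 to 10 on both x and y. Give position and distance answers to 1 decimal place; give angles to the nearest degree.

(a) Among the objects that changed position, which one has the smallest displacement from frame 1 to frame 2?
the yellow triangle

(moved 0.6)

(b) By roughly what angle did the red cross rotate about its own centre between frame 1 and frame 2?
36° clockwise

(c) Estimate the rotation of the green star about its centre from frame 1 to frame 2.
20° clockwise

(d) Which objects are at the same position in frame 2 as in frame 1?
none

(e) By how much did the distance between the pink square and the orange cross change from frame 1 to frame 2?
-0.9

Distance in frame 1: 4.1. Distance in frame 2: 3.2.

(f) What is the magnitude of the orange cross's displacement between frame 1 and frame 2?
2.9

The orange cross moved from (8.1, 1.9) to (5.3, 1.2), a distance of √(2.8² + 0.7²) ≈ 2.9.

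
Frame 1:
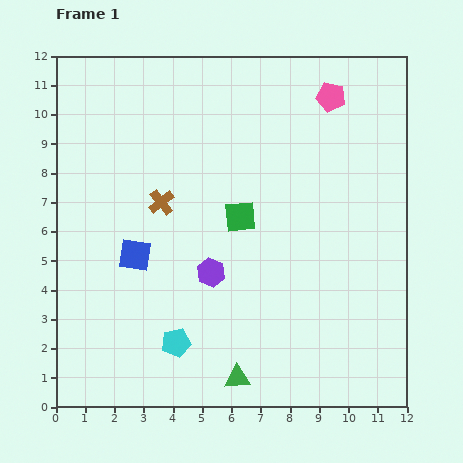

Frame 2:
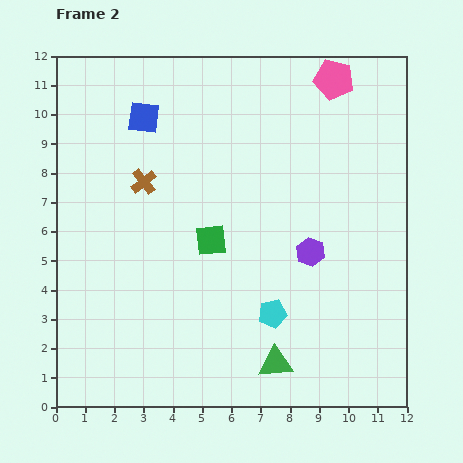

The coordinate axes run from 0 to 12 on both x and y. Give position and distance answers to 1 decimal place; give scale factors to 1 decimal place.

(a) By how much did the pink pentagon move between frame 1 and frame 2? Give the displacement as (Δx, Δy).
(0.1, 0.6)

The pink pentagon was at (9.4, 10.6) in frame 1 and (9.5, 11.2) in frame 2.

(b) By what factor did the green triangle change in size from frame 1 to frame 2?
1.3×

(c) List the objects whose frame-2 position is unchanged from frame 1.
none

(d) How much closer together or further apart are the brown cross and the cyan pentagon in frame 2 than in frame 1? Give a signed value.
+1.5

Distance in frame 1: 4.8. Distance in frame 2: 6.3.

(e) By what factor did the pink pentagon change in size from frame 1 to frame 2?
1.4×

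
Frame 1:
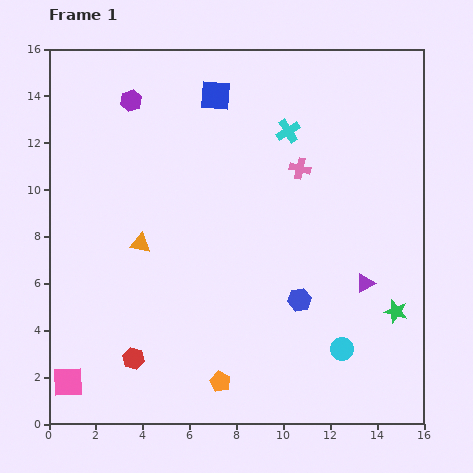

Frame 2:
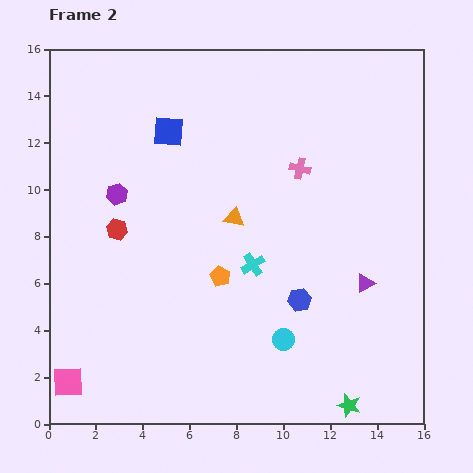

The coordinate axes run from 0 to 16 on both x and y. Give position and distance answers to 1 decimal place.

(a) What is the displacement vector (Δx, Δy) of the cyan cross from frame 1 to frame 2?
(-1.5, -5.7)

The cyan cross was at (10.2, 12.5) in frame 1 and (8.7, 6.8) in frame 2.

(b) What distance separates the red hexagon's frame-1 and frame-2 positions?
5.5

The red hexagon moved from (3.6, 2.8) to (2.9, 8.3), a distance of √(0.7² + 5.5²) ≈ 5.5.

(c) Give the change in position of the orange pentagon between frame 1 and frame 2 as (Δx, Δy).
(0.0, 4.5)

The orange pentagon was at (7.3, 1.8) in frame 1 and (7.3, 6.3) in frame 2.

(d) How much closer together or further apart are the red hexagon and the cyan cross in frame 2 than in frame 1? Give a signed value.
-5.7

Distance in frame 1: 11.7. Distance in frame 2: 6.0.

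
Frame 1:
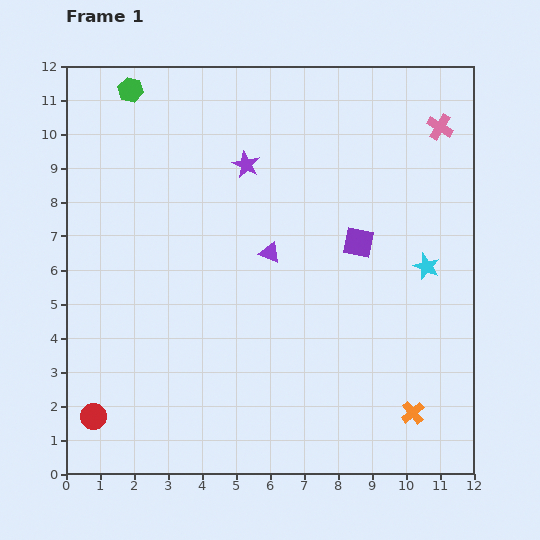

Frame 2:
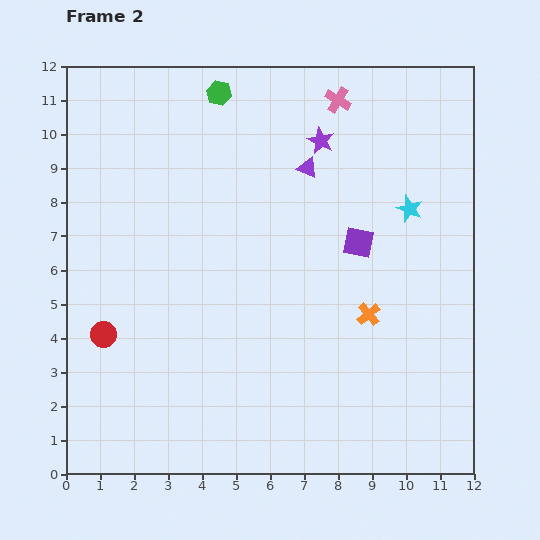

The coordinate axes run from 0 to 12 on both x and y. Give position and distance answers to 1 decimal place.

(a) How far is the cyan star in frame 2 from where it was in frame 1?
1.8

The cyan star moved from (10.6, 6.1) to (10.1, 7.8), a distance of √(0.5² + 1.7²) ≈ 1.8.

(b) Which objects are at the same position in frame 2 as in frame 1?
the purple square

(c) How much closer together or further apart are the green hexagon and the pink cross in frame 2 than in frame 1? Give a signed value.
-5.7

Distance in frame 1: 9.2. Distance in frame 2: 3.5.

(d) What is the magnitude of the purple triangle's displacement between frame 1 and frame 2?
2.7

The purple triangle moved from (6.0, 6.5) to (7.1, 9.0), a distance of √(1.1² + 2.5²) ≈ 2.7.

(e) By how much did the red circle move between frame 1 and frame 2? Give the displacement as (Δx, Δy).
(0.3, 2.4)

The red circle was at (0.8, 1.7) in frame 1 and (1.1, 4.1) in frame 2.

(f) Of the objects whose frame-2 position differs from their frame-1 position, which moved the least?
the cyan star

(moved 1.8)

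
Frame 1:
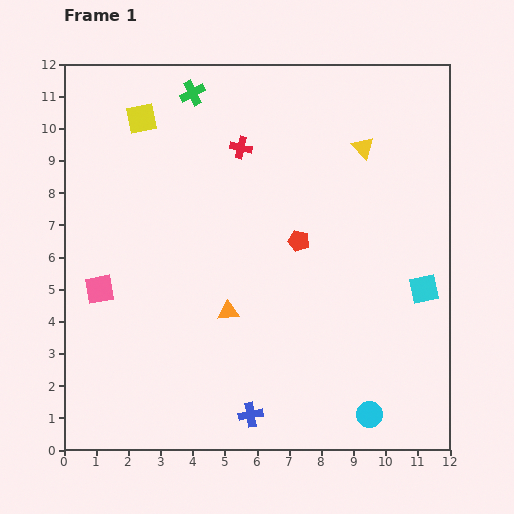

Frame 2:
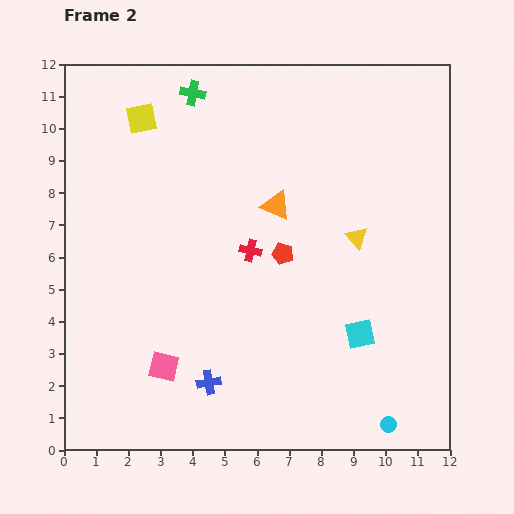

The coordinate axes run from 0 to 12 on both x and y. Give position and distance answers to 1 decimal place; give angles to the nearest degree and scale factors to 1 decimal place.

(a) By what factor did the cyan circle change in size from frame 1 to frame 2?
0.6×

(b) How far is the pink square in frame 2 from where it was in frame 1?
3.1

The pink square moved from (1.1, 5.0) to (3.1, 2.6), a distance of √(2.0² + 2.4²) ≈ 3.1.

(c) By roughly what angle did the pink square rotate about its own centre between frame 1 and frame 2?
23° clockwise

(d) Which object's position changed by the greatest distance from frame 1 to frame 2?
the orange triangle

(moved 3.6; next 3.2)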